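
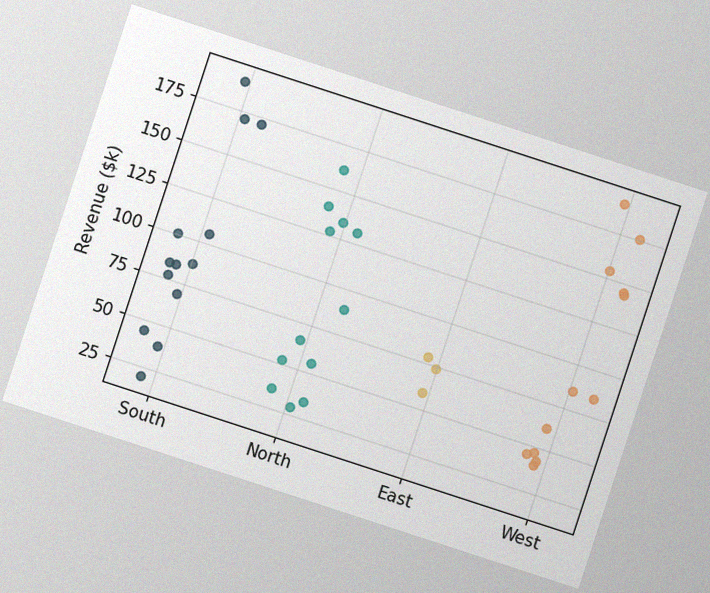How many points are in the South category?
The chart is tilted about 18° clockwise, with some photo noise. Counting the markers in the South column gives 13.

13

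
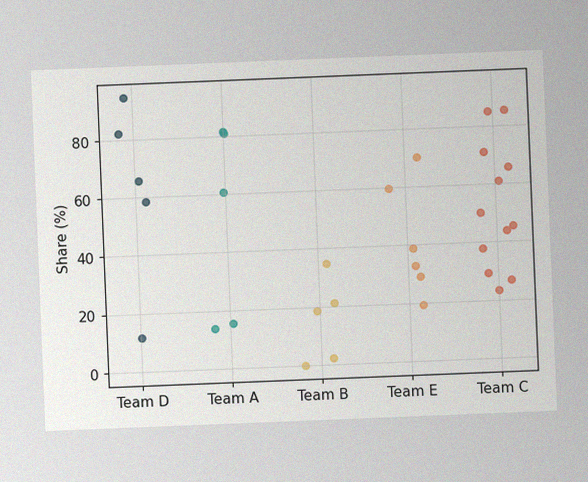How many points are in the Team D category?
5

The chart is tilted about 2° counter-clockwise, with some photo noise. Counting the markers in the Team D column gives 5.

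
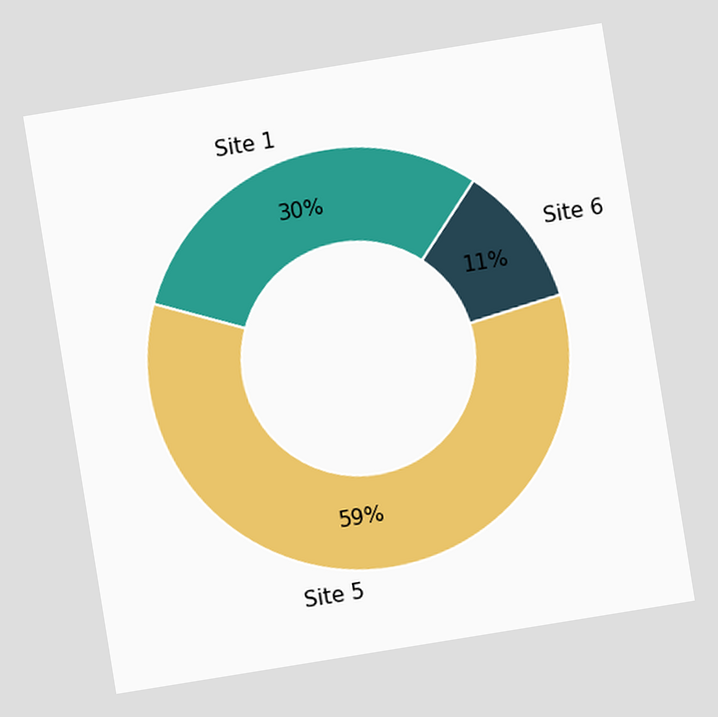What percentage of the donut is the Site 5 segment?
59%

The chart is tilted about 9° counter-clockwise. The Site 5 segment takes up 59% of the ring.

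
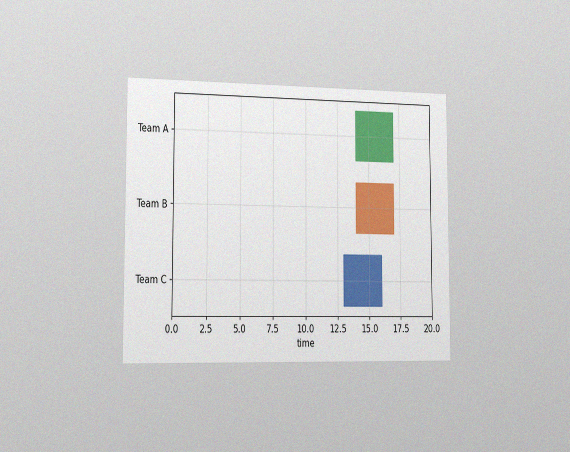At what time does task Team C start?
13

The chart is viewed slightly from the left, with some photo noise. The Team C bar begins at t=13.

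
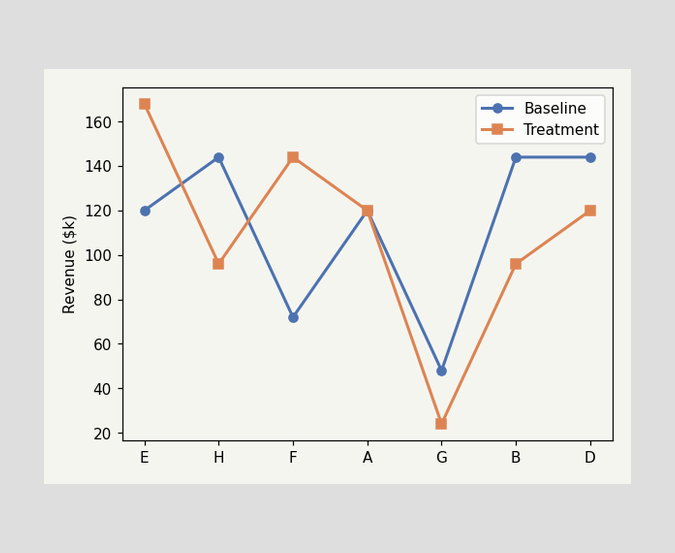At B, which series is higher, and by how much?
At B, Baseline sits above the other line by $48k.

Baseline, by $48k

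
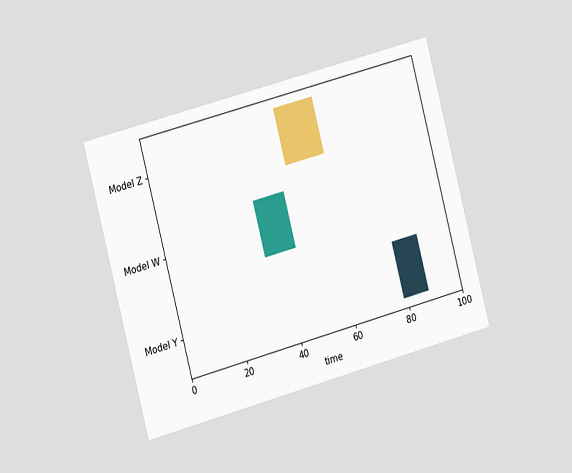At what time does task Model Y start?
The chart is tilted about 15° counter-clockwise and viewed at a slight angle. The Model Y bar begins at t=79.

79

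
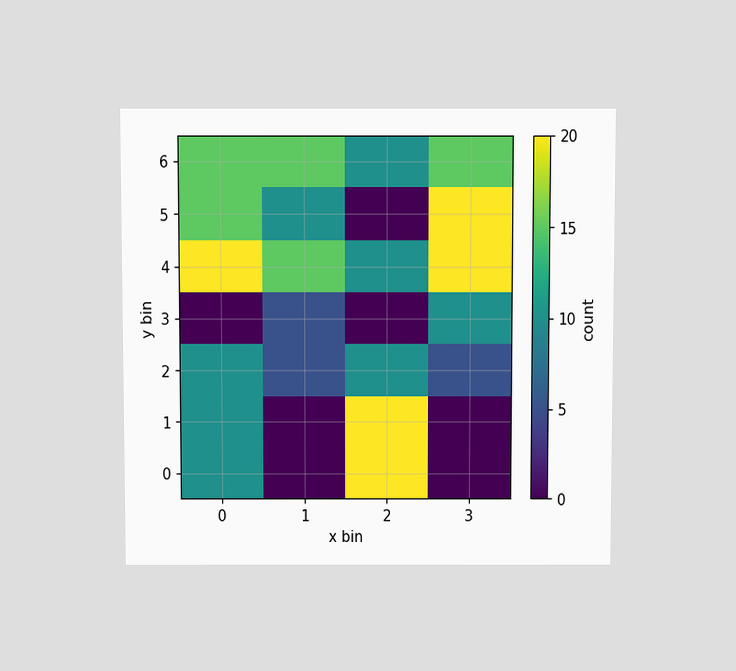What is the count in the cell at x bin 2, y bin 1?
The chart is viewed slightly from above. Matching the cell (2, 1) against the colorbar gives 20.

20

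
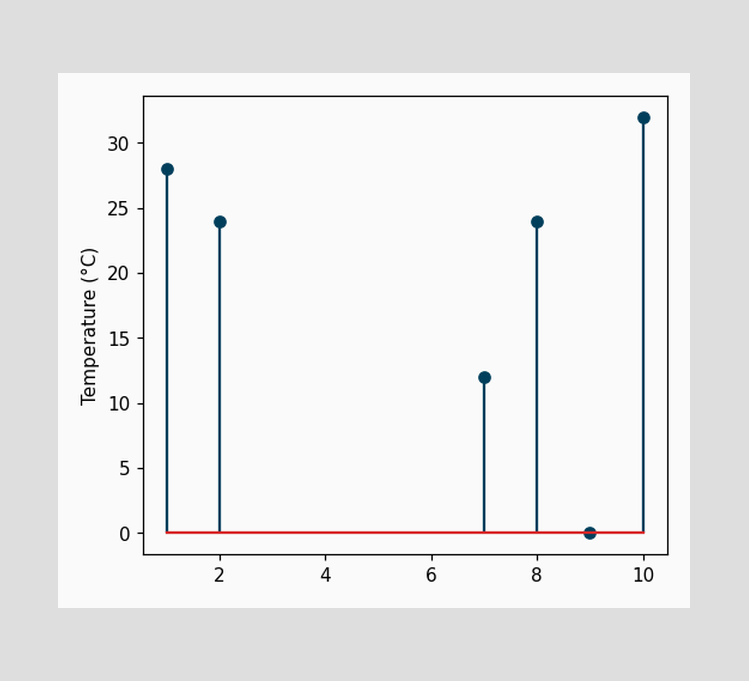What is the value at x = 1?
28°C

The stem at x=1 reaches 28°C.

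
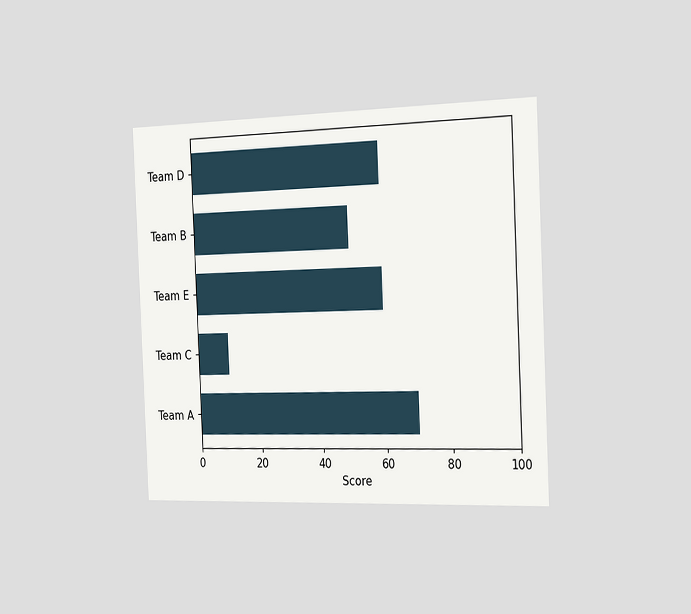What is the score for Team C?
10

The chart is tilted about 3° counter-clockwise and viewed slightly from the right. Reading along the chart's x-axis, the Team C bar reaches 10.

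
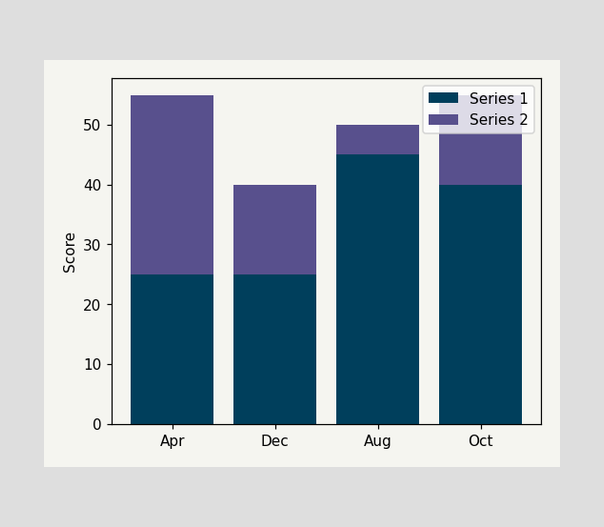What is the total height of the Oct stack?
The Oct stack's top reaches 55 on the y-axis.

55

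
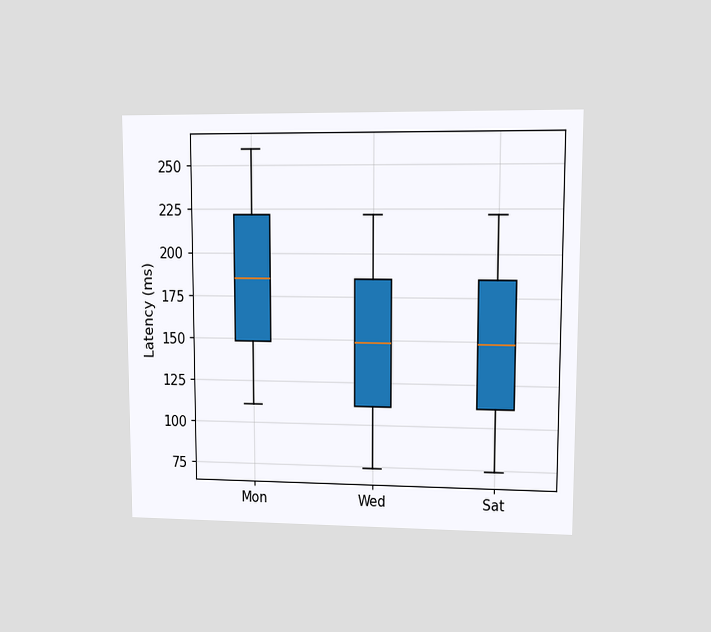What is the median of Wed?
148ms

The chart is viewed at a slight angle. The median line in the Wed box sits at 148ms.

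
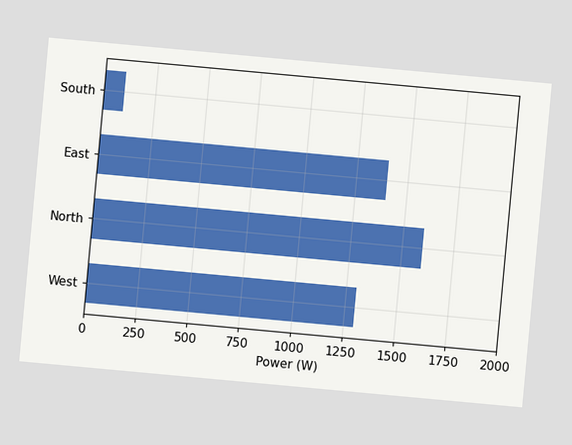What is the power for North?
1600W

The chart is tilted about 5° clockwise. Reading along the chart's x-axis, the North bar reaches 1600W.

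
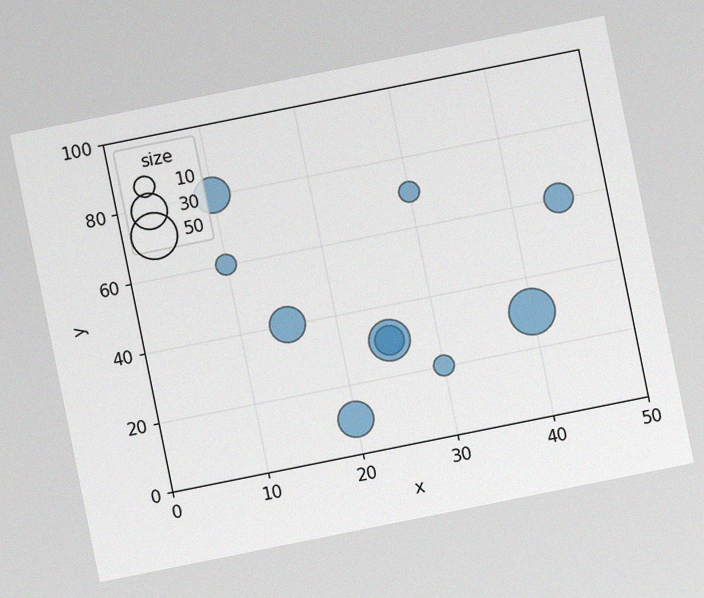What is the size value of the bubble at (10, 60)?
The chart is tilted about 11° counter-clockwise, with some photo noise. Matching the bubble at (10, 60) against the size legend gives 10.

10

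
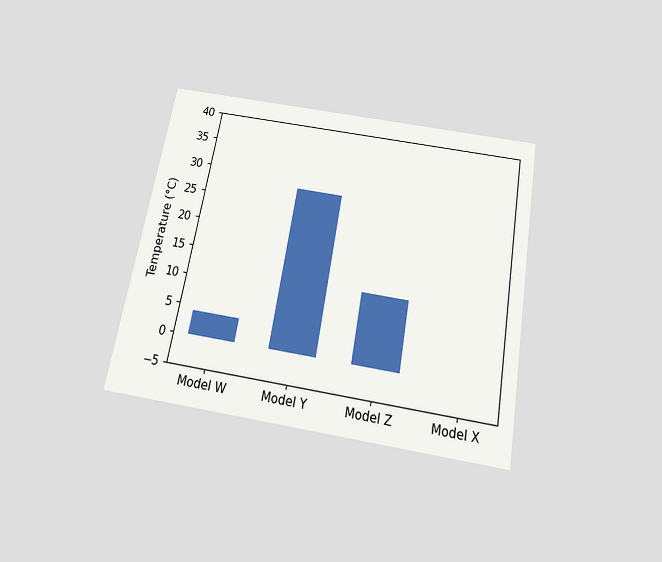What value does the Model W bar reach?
4°C

The chart is tilted about 10° clockwise and viewed slightly from below. Reading along the chart's y-axis, the Model W bar reaches 4°C.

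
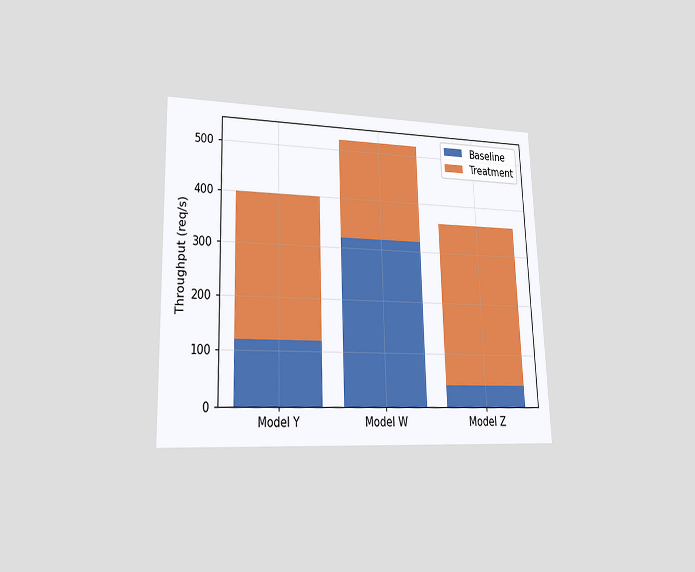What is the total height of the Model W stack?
520req/s

The chart is viewed at a slight angle. The Model W stack's top reaches 520req/s on the y-axis.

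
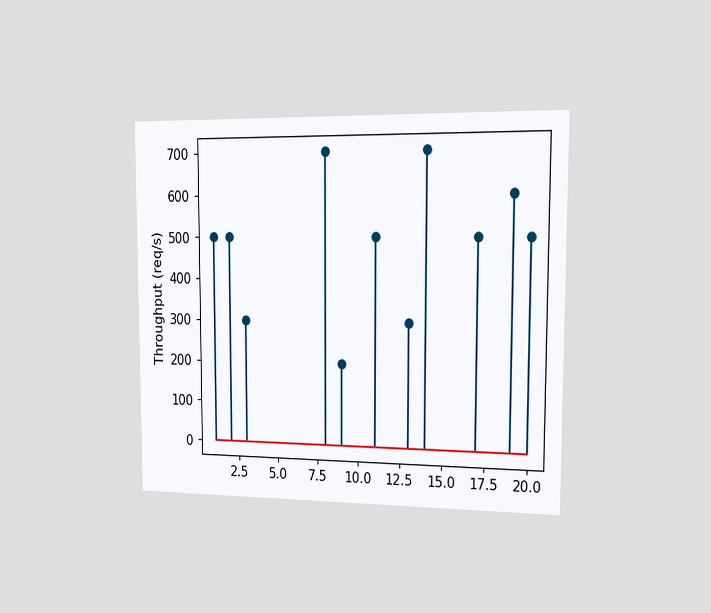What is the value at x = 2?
500req/s

The chart is viewed slightly from the right. The stem at x=2 reaches 500req/s.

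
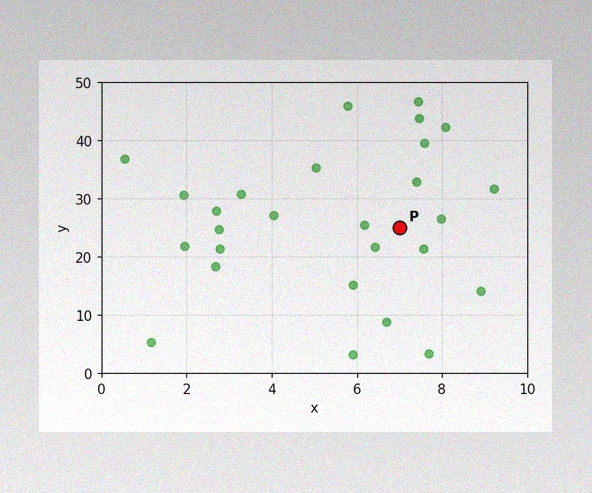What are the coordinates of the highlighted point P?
(7, 25)

The image has some photo noise and uneven lighting. Following the gridlines from P to each axis, P sits at (7, 25).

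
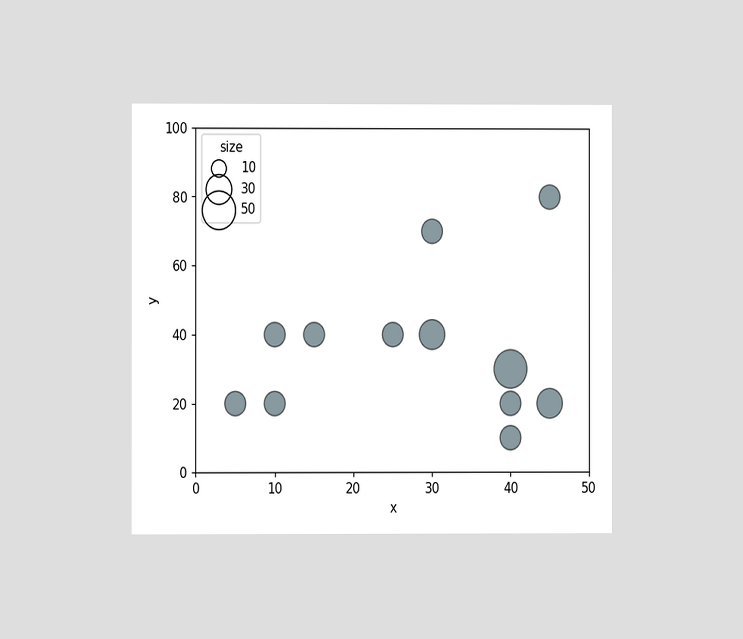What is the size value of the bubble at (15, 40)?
20

The chart is viewed at a slight angle. Matching the bubble at (15, 40) against the size legend gives 20.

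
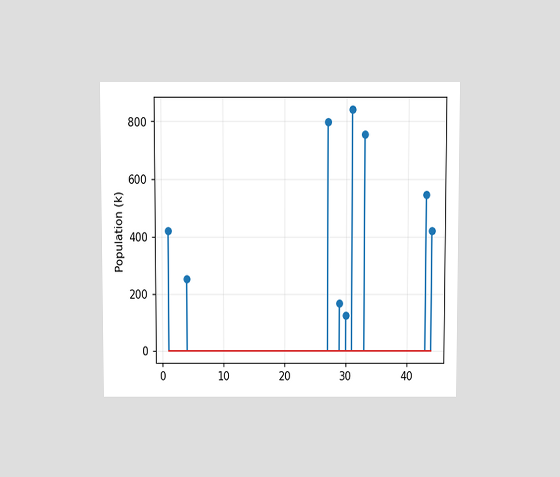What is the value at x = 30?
The chart is viewed slightly from above. The stem at x=30 reaches 126k.

126k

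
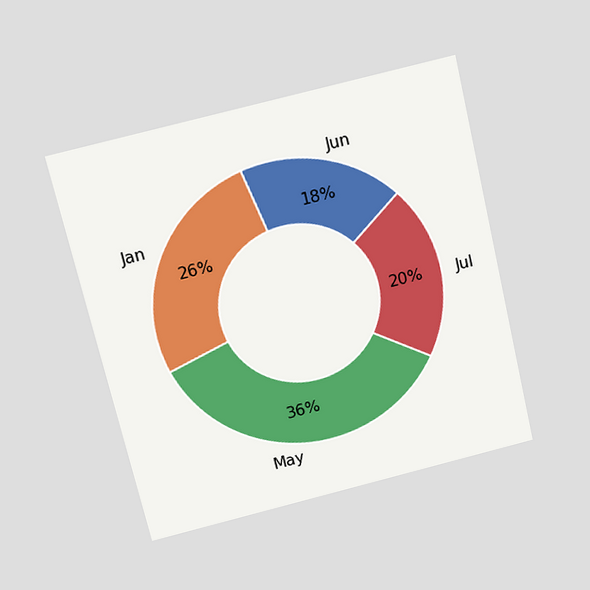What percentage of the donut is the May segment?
36%

The chart is tilted about 13° counter-clockwise and viewed slightly from above. The May segment takes up 36% of the ring.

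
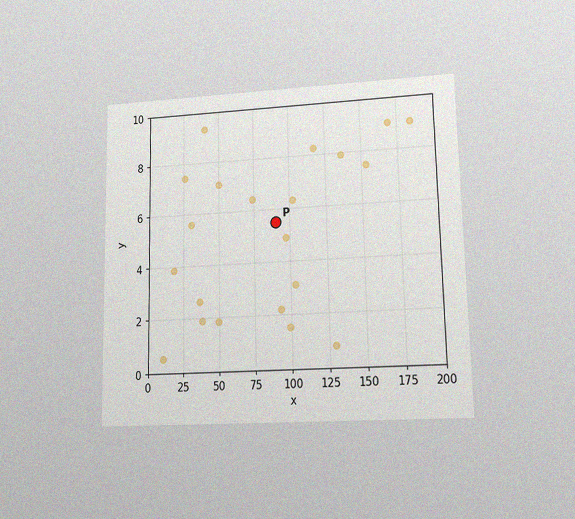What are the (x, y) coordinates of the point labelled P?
(90, 5.5)

The chart is viewed at a slight angle, with some photo noise. Following the gridlines from P to each axis, P sits at (90, 5.5).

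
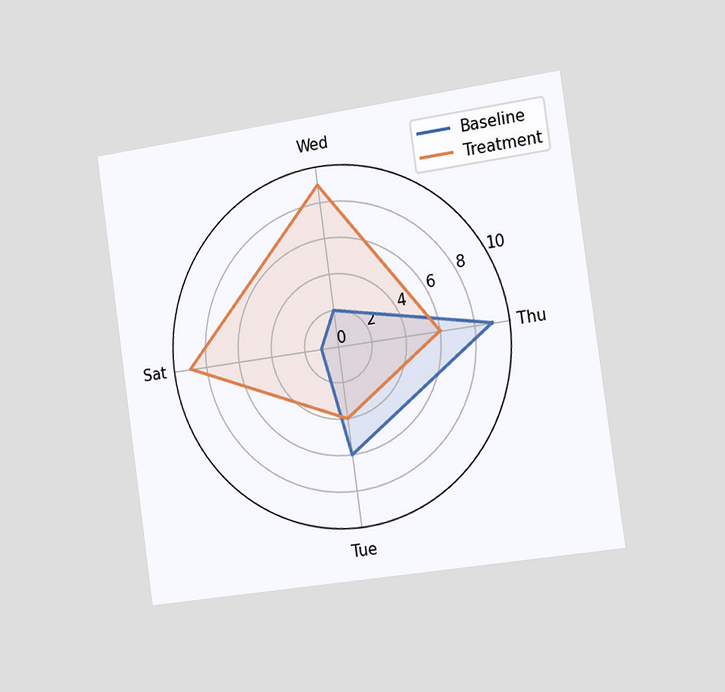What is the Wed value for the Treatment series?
9

The chart is tilted about 8° counter-clockwise and viewed slightly from the right. On the Wed axis, Treatment reaches 9.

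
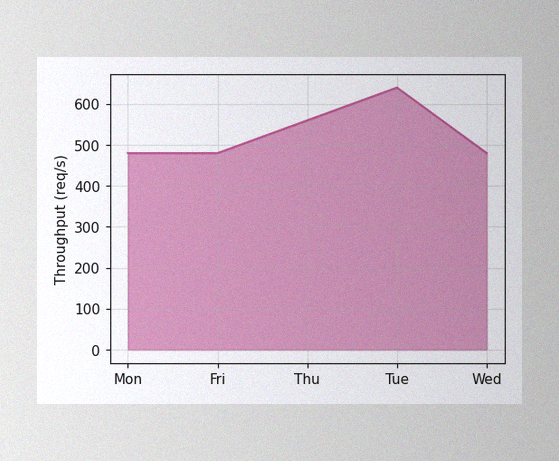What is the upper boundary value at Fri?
480req/s

The image has some photo noise and uneven lighting. At Fri the upper boundary is at 480req/s.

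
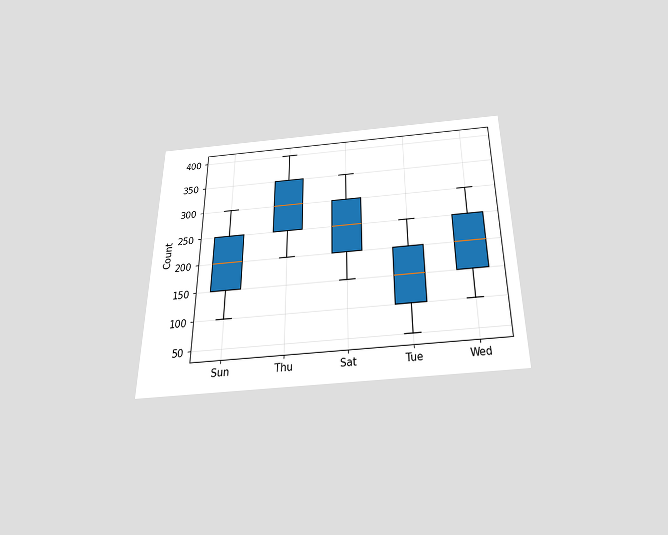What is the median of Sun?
200

The chart is viewed slightly from below. The median line in the Sun box sits at 200.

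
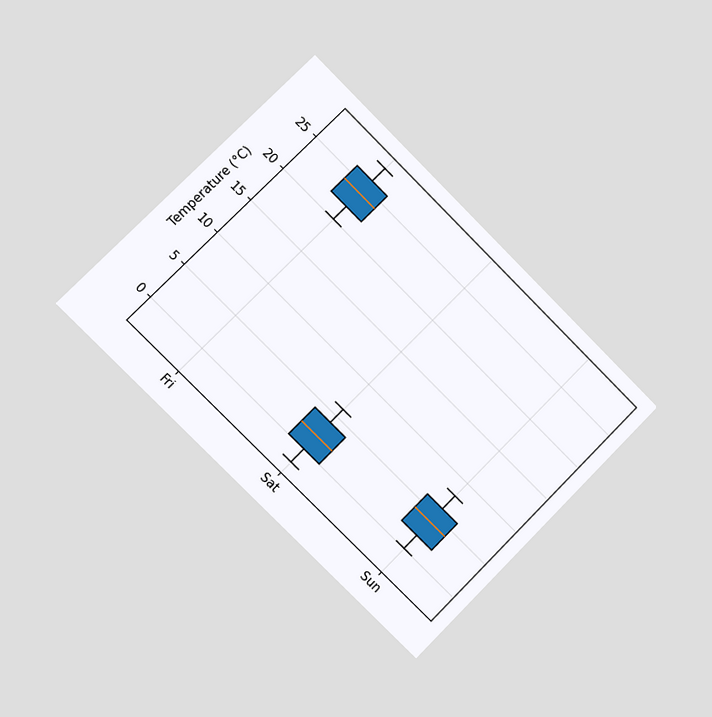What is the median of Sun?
The chart is tilted about 45° clockwise and viewed slightly from the left. The median line in the Sun box sits at 4°C.

4°C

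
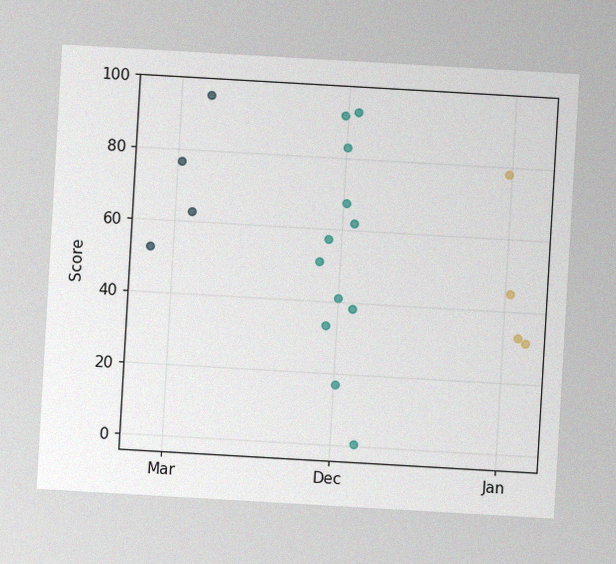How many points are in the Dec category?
12

The chart is tilted about 3° clockwise, with some photo noise. Counting the markers in the Dec column gives 12.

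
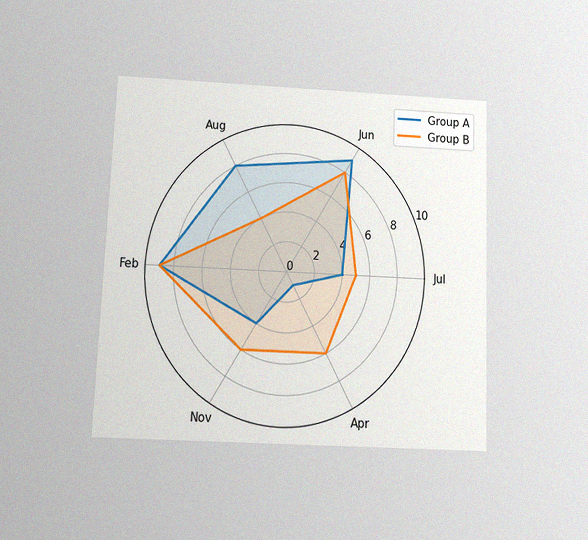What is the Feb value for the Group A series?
The chart is tilted about 2° clockwise and viewed slightly from below, with some photo noise. On the Feb axis, Group A reaches 9.

9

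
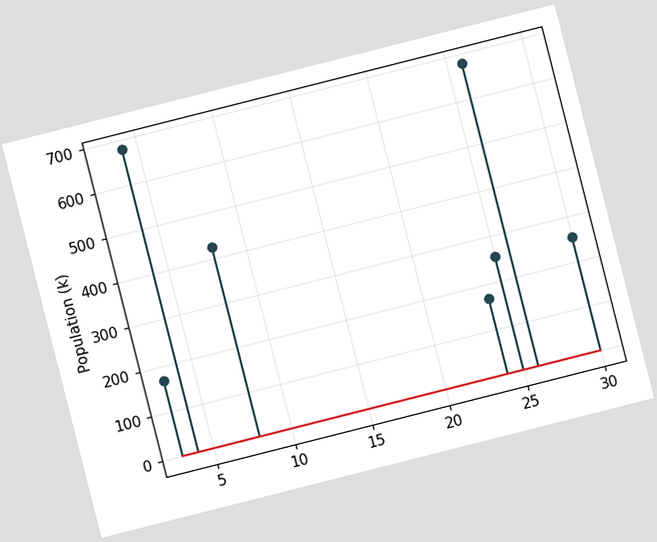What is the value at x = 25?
The chart is tilted about 14° counter-clockwise. The stem at x=25 reaches 255k.

255k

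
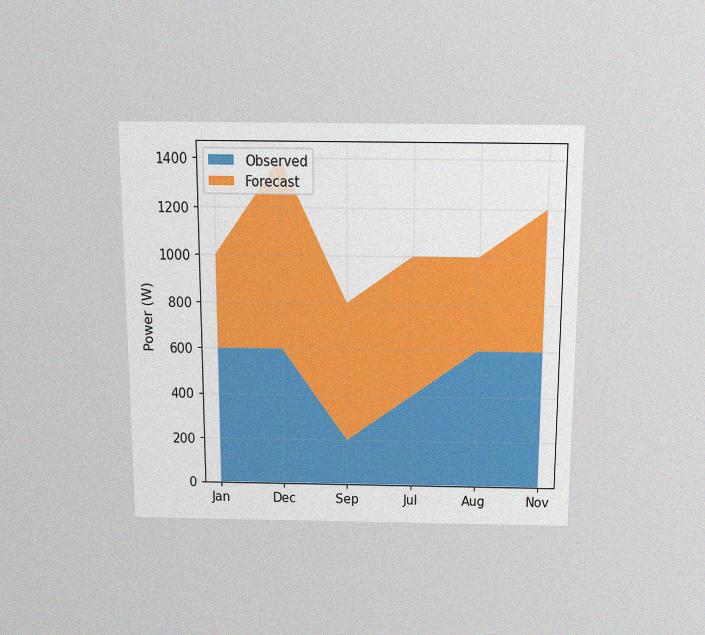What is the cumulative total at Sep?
The chart is viewed slightly from above, with some photo noise. The stacked total at Sep reaches 800W.

800W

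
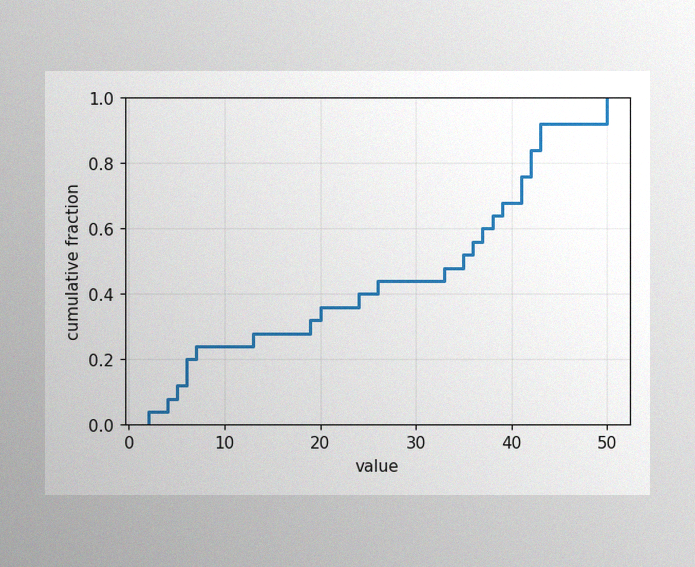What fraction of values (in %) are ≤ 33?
The image has some photo noise and uneven lighting. At x=33 the ECDF step is at 48%.

48%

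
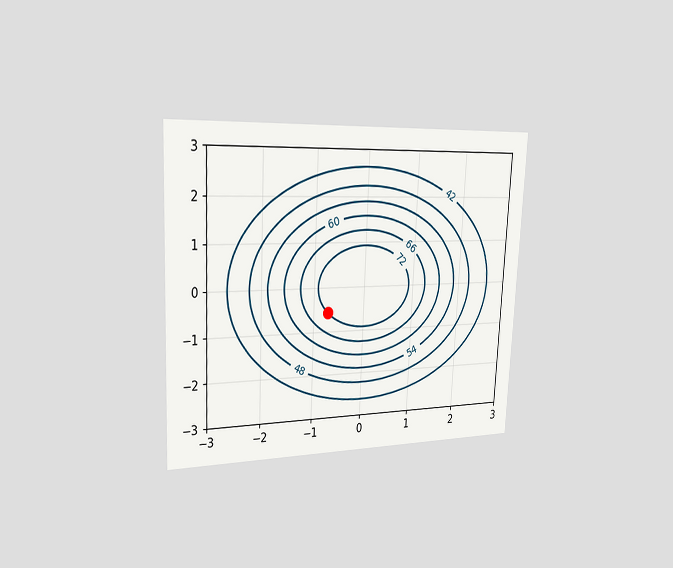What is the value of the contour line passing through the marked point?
72

The chart is tilted about 3° clockwise and viewed slightly from the left. The marked point sits on the contour labelled 72.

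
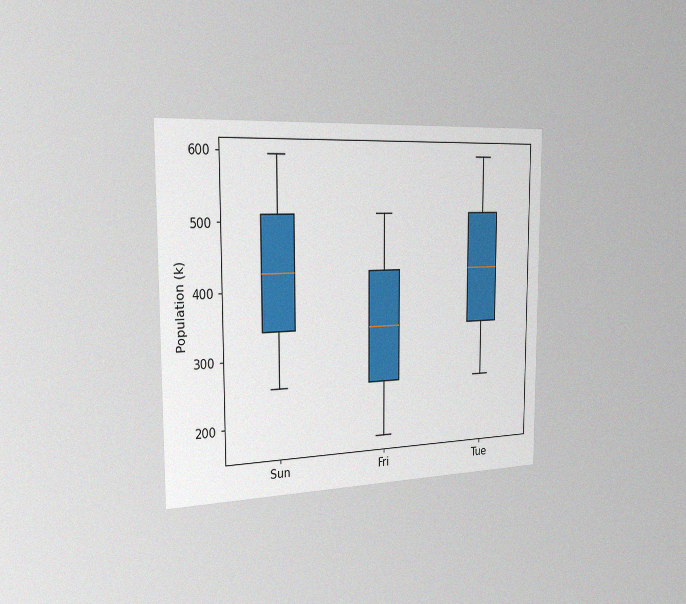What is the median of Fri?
340k

The chart is viewed slightly from the left, with some photo noise. The median line in the Fri box sits at 340k.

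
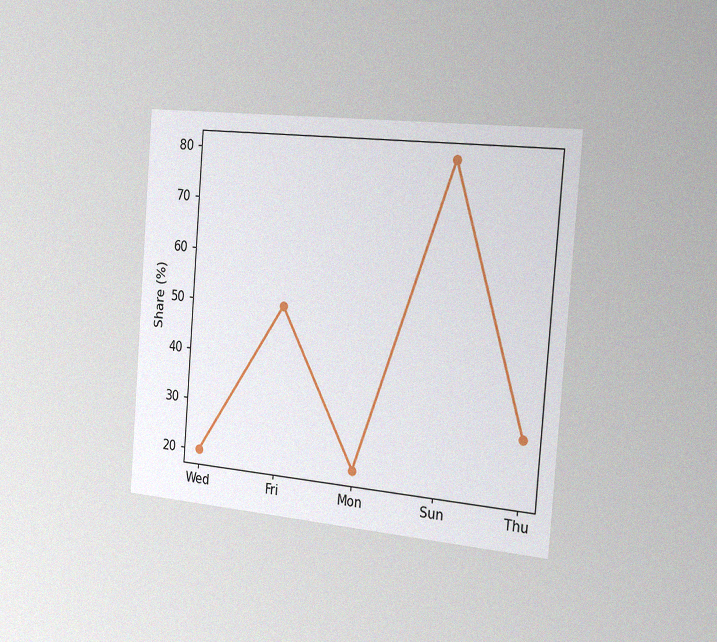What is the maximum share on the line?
The chart is tilted about 4° clockwise and viewed slightly from the right, with some photo noise. The highest point is at Sun, and reading across to the y-axis gives 80%.

80%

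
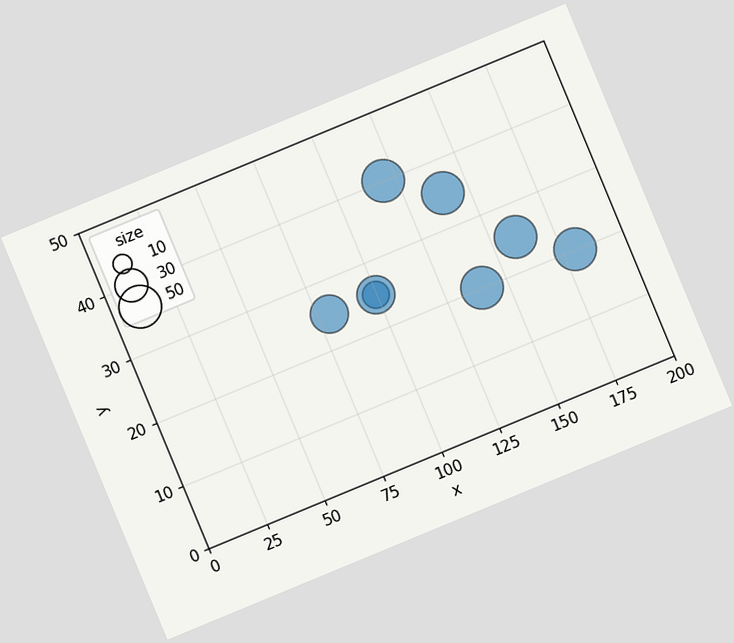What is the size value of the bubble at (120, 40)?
The chart is tilted about 23° counter-clockwise. Matching the bubble at (120, 40) against the size legend gives 50.

50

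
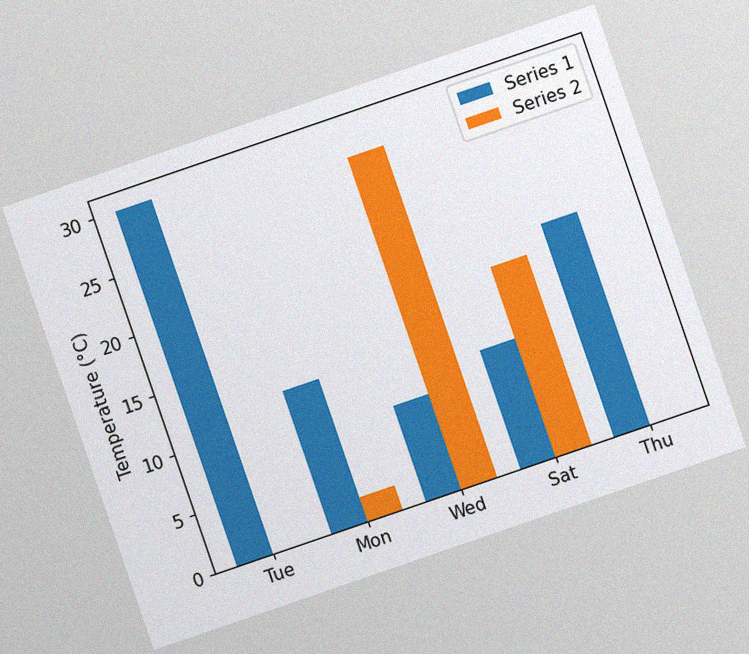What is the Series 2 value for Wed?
The chart is tilted about 19° counter-clockwise, with some photo noise. The Series 2 bar at Wed reaches 28°C on the y-axis.

28°C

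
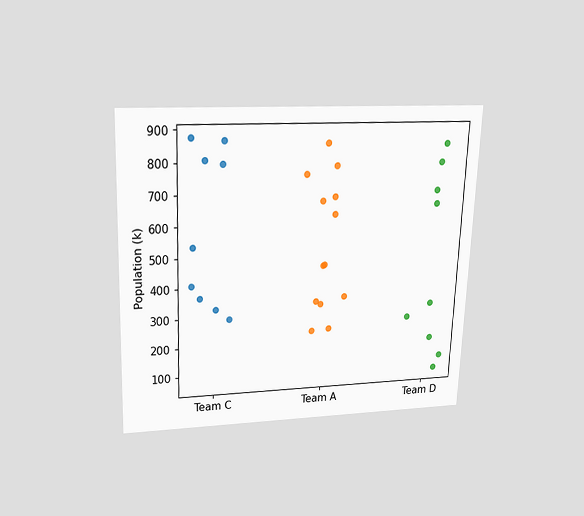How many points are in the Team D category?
9

The chart is tilted about 2° clockwise and viewed slightly from above. Counting the markers in the Team D column gives 9.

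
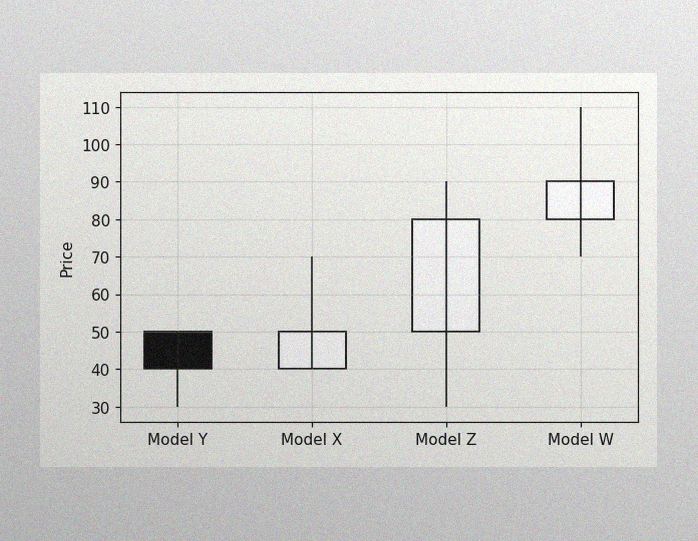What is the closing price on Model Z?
80

The image has some photo noise and uneven lighting. The Model Z candle closes at 80.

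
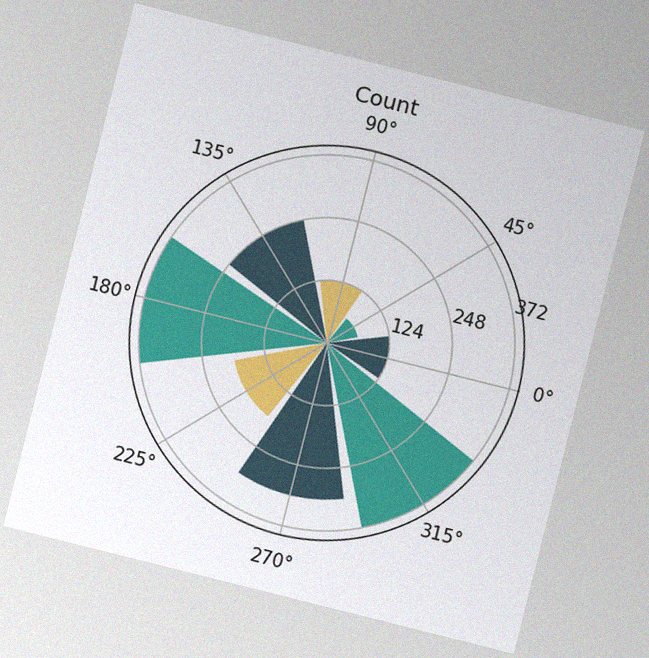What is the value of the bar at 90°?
124

The chart is tilted about 14° clockwise, with some photo noise. The bar at 90° reaches 124 on the radial axis.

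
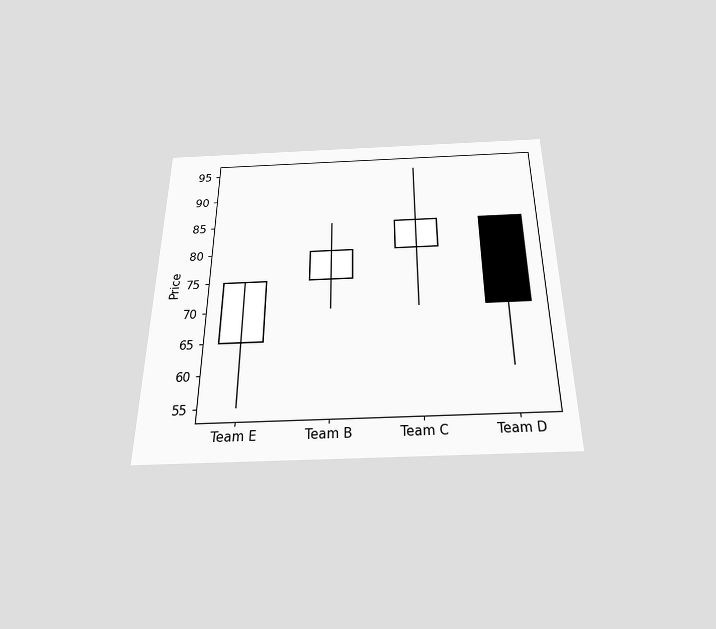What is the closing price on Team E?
75

The chart is viewed slightly from below. The Team E candle closes at 75.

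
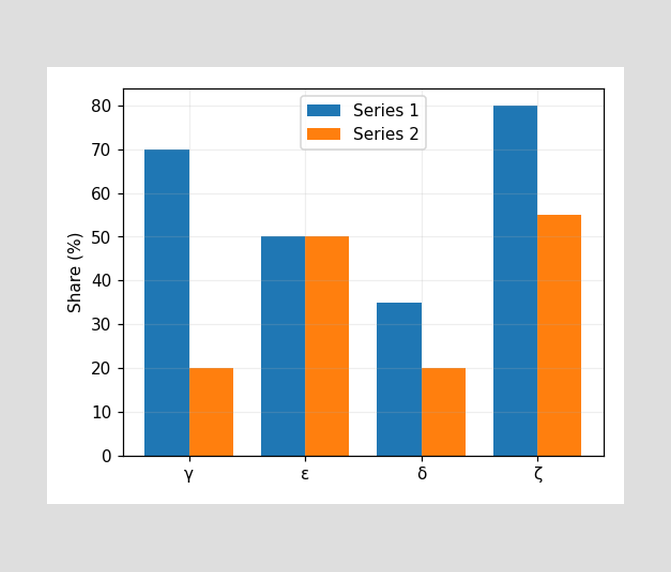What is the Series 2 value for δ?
20%

The Series 2 bar at δ reaches 20% on the y-axis.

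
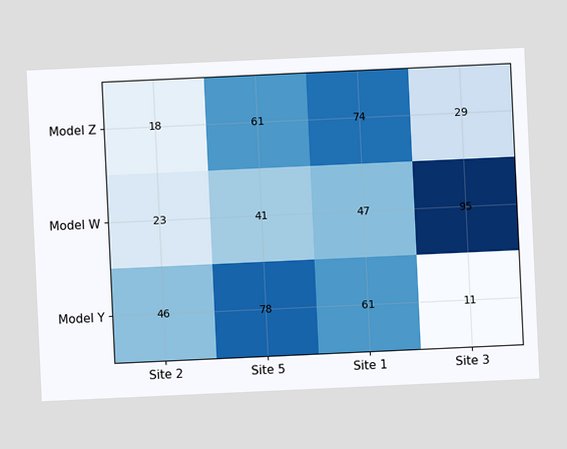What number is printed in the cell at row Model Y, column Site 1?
The chart is tilted about 3° counter-clockwise. The (Model Y, Site 1) cell reads 61.

61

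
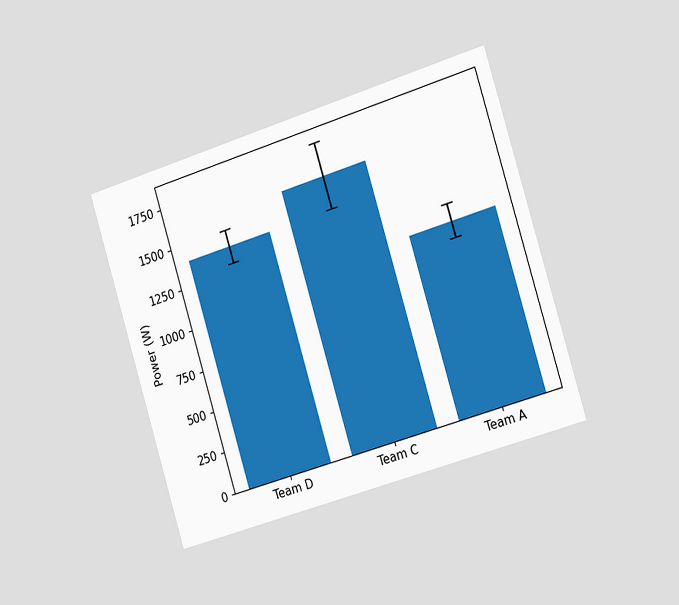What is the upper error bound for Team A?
1200W

The chart is tilted about 17° counter-clockwise and viewed slightly from the right. The Team A bar's upper whisker reaches 1200W.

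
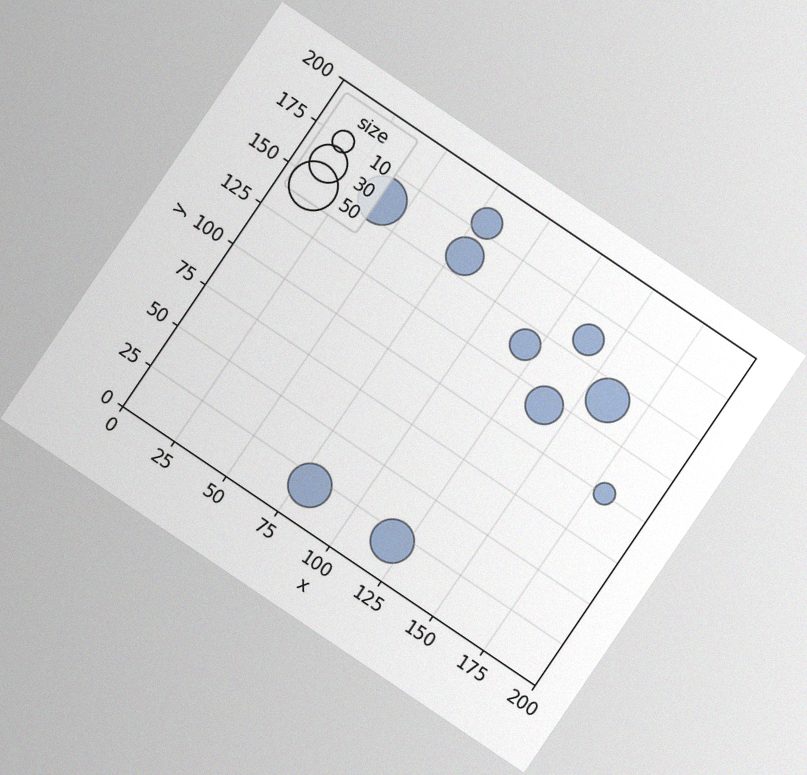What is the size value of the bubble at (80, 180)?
The chart is tilted about 34° clockwise, with some photo noise. Matching the bubble at (80, 180) against the size legend gives 20.

20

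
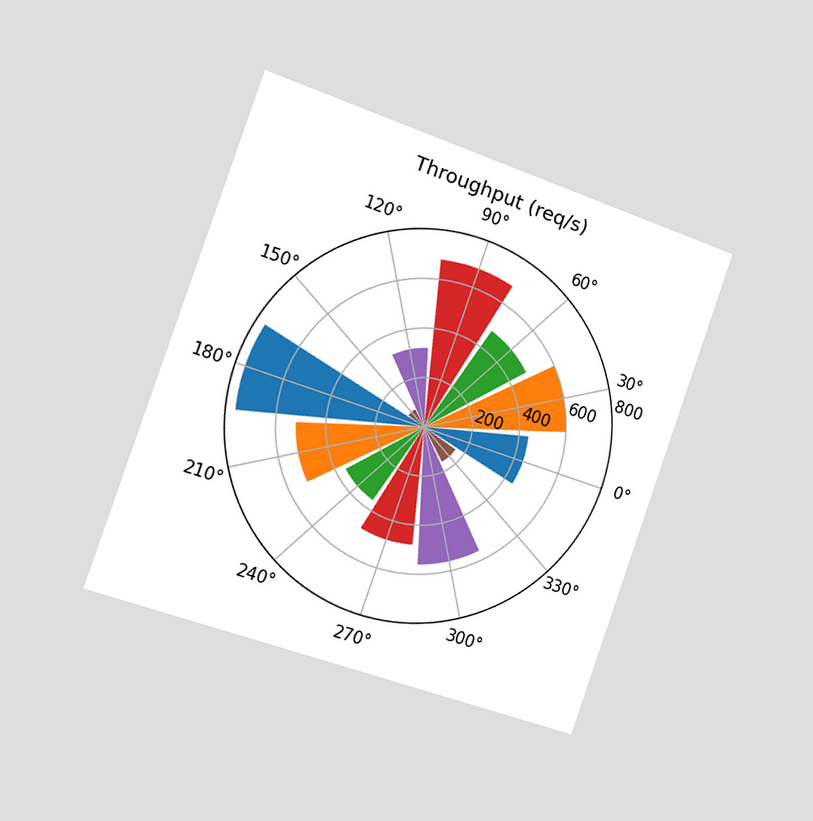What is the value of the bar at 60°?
The chart is tilted about 19° clockwise and viewed slightly from the left. The bar at 60° reaches 480req/s on the radial axis.

480req/s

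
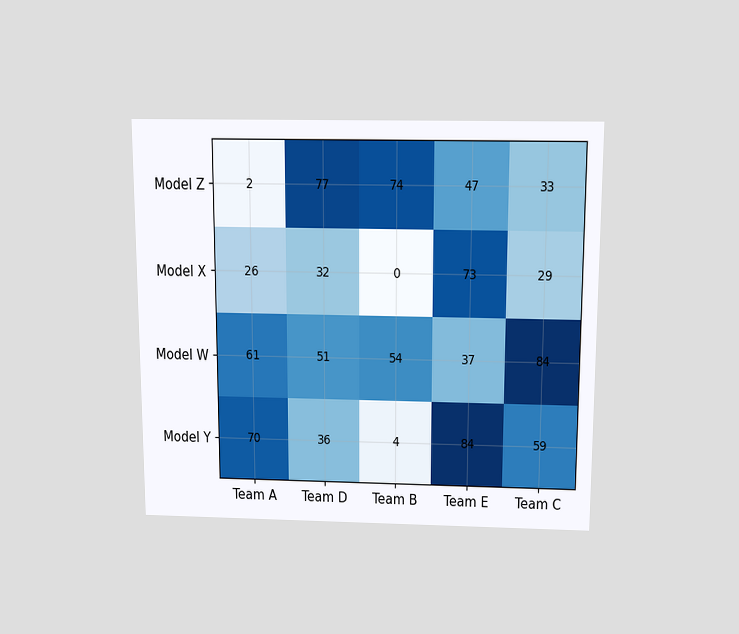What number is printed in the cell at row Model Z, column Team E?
47

The chart is viewed slightly from above. The (Model Z, Team E) cell reads 47.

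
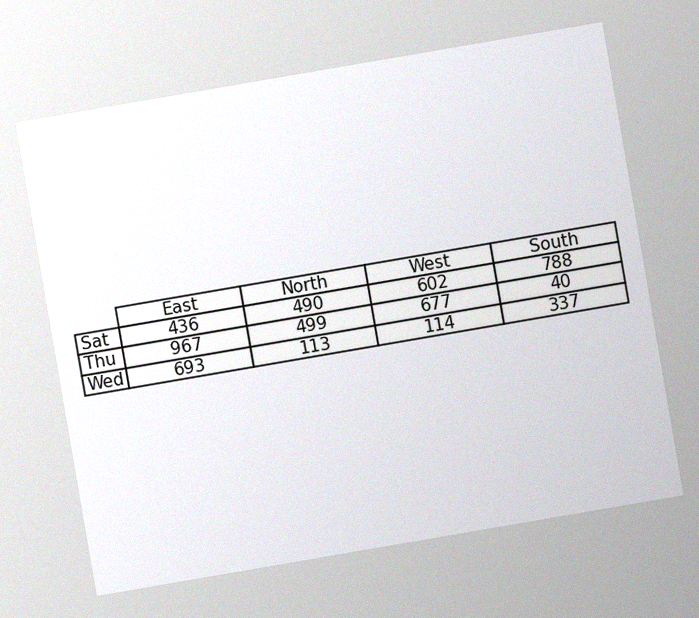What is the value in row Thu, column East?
967

The chart is tilted about 10° counter-clockwise, with some photo noise. The (Thu, East) cell reads 967.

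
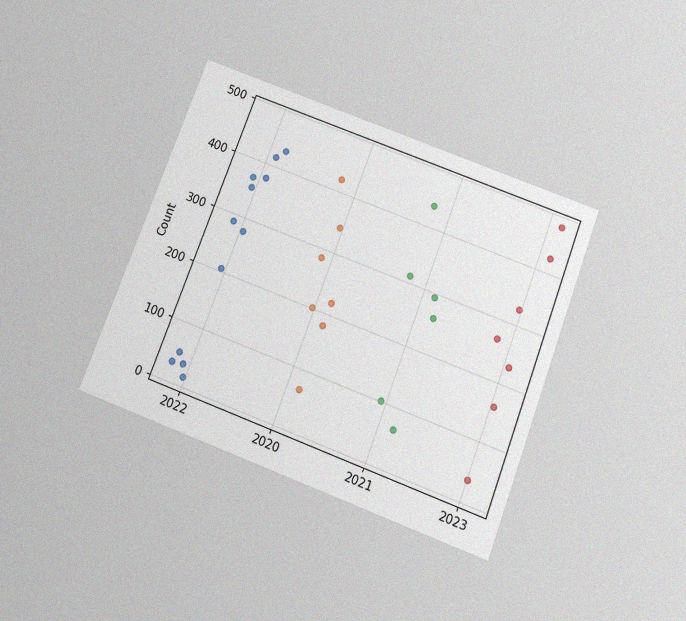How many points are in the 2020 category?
7

The chart is tilted about 21° clockwise and viewed slightly from below, with some photo noise. Counting the markers in the 2020 column gives 7.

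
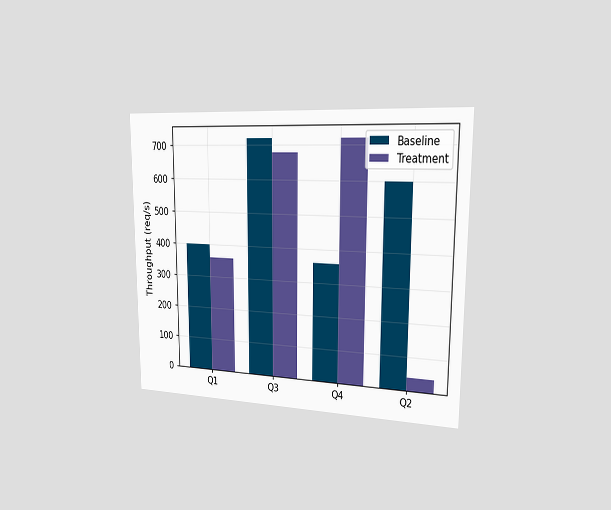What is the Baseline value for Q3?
720req/s

The chart is viewed slightly from the right. The Baseline bar at Q3 reaches 720req/s on the y-axis.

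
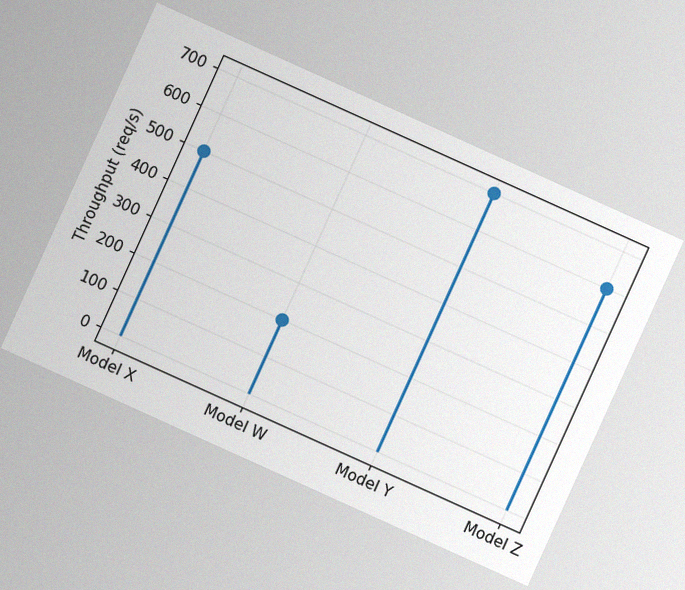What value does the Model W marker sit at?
200req/s

The chart is tilted about 24° clockwise, with some photo noise. The Model W marker sits at 200req/s.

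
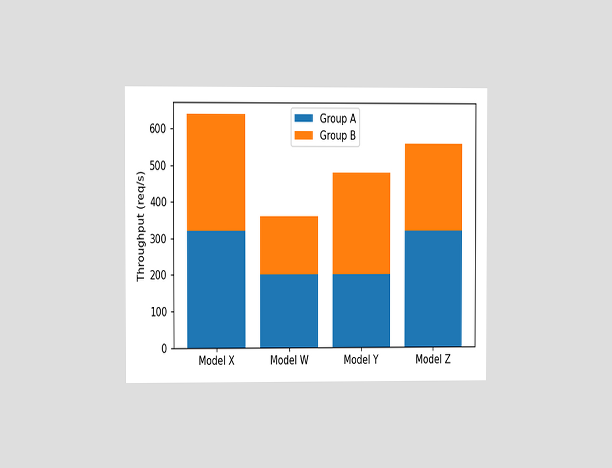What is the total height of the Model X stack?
640req/s

The chart is viewed at a slight angle. The Model X stack's top reaches 640req/s on the y-axis.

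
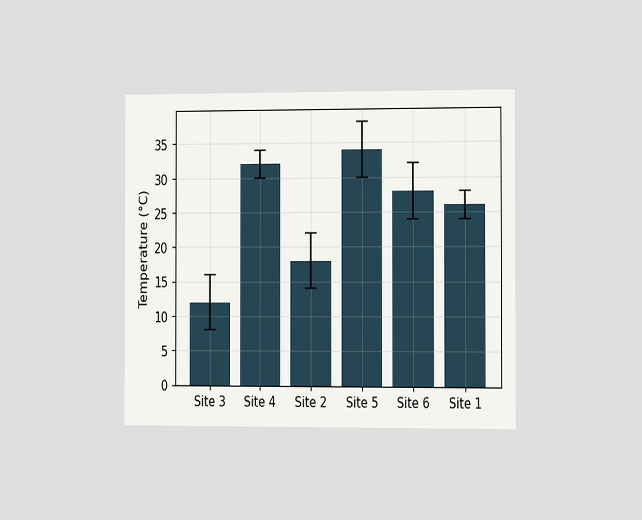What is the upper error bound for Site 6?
The chart is viewed slightly from the right. The Site 6 bar's upper whisker reaches 32°C.

32°C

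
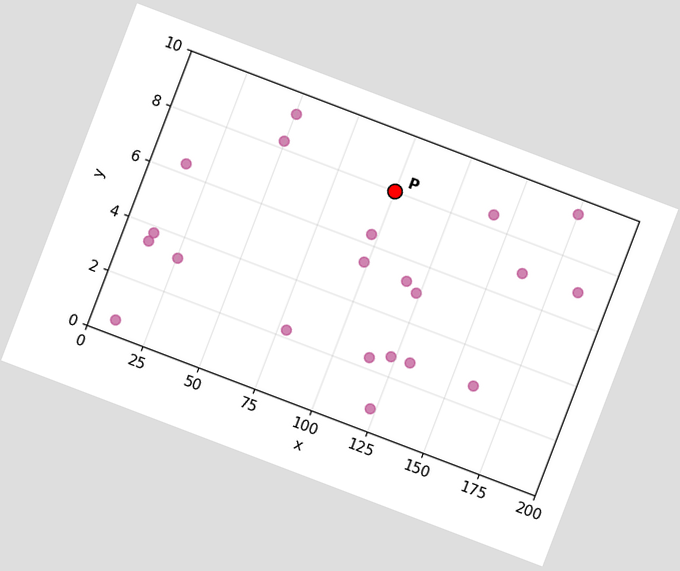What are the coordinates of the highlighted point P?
(100, 8)

The chart is tilted about 21° clockwise. Following the gridlines from P to each axis, P sits at (100, 8).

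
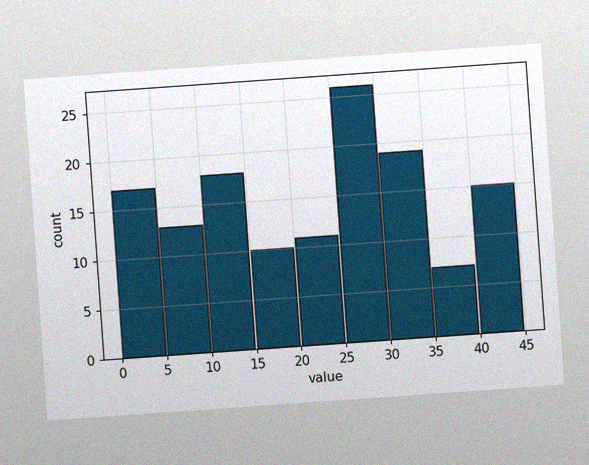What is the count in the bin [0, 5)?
The chart is tilted about 4° counter-clockwise, with some photo noise. The [0, 5) bin has height 17.

17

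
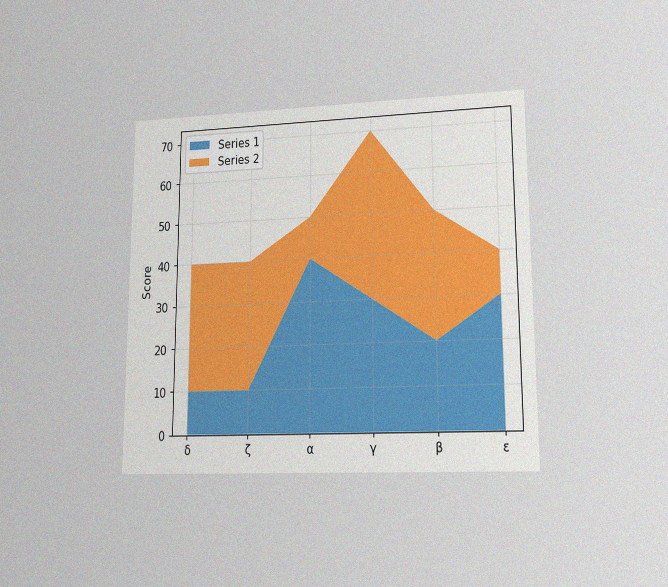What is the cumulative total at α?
50

The chart is viewed at a slight angle, with some photo noise. The stacked total at α reaches 50.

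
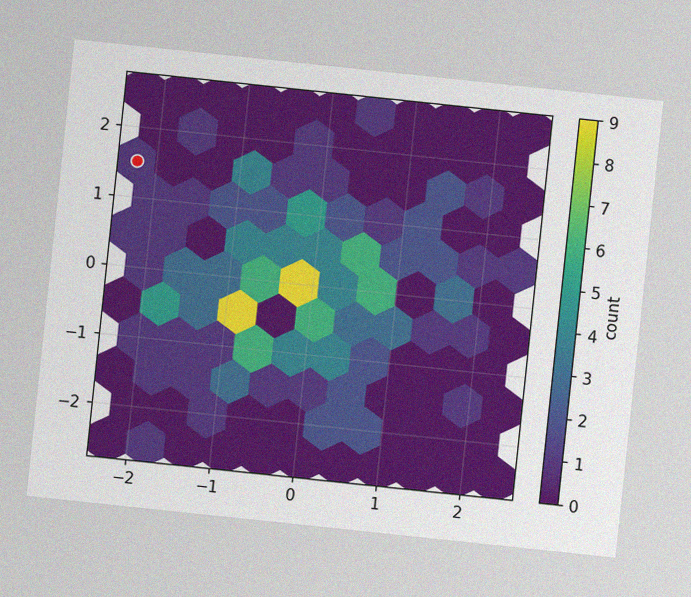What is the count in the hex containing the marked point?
The chart is tilted about 6° clockwise, with some photo noise. The marked hex reads 1 on the colorbar.

1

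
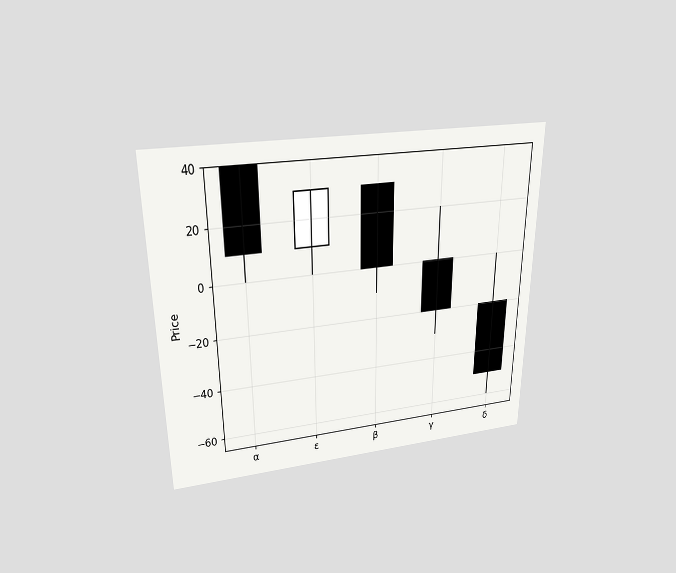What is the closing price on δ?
The chart is viewed slightly from above. The δ candle closes at -50.

-50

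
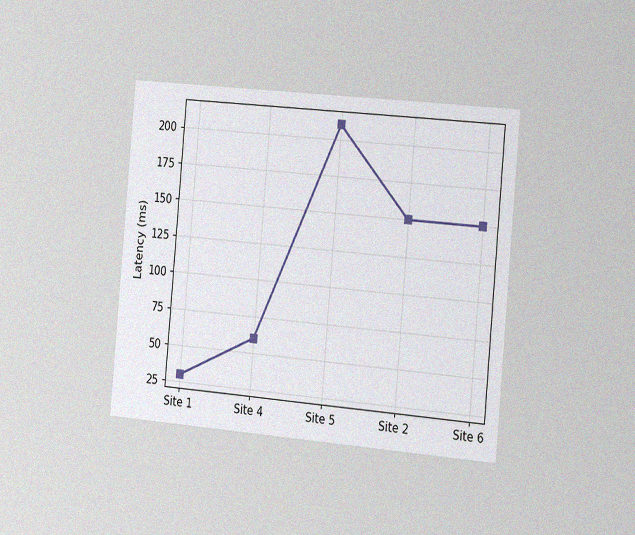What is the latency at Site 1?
30ms

The chart is tilted about 5° clockwise and viewed slightly from the right, with some photo noise. At Site 1, the line is at 30ms.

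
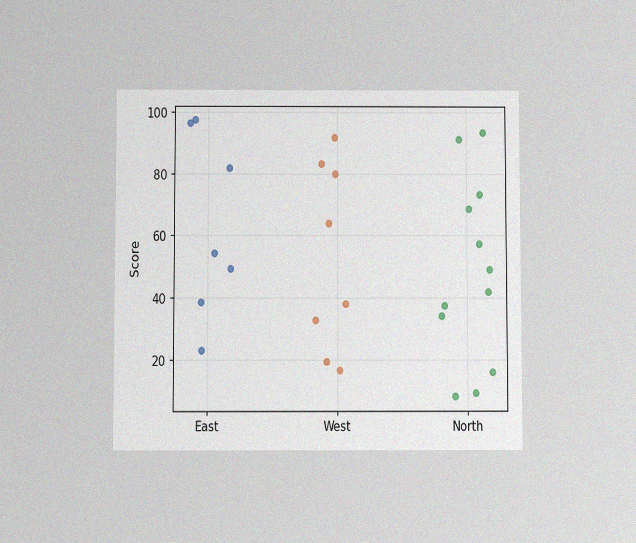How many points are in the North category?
The chart is viewed at a slight angle, with some photo noise. Counting the markers in the North column gives 12.

12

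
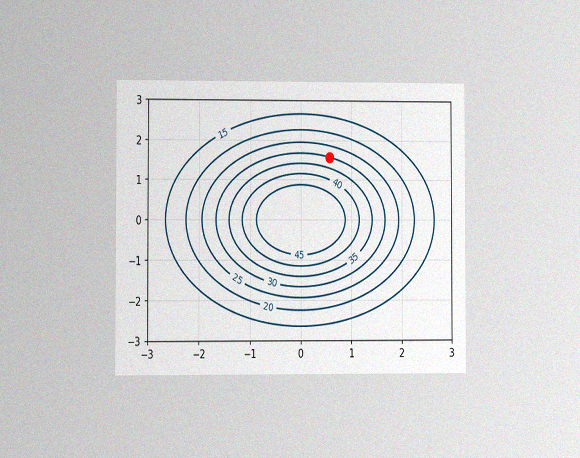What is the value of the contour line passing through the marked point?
30

The chart is viewed at a slight angle, with some photo noise. The marked point sits on the contour labelled 30.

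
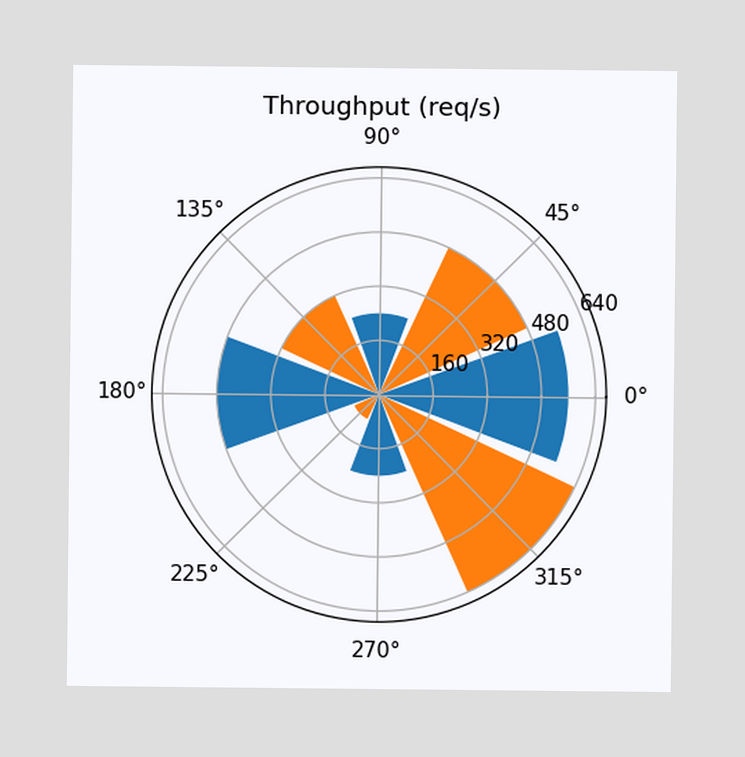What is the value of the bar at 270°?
240req/s

The bar at 270° reaches 240req/s on the radial axis.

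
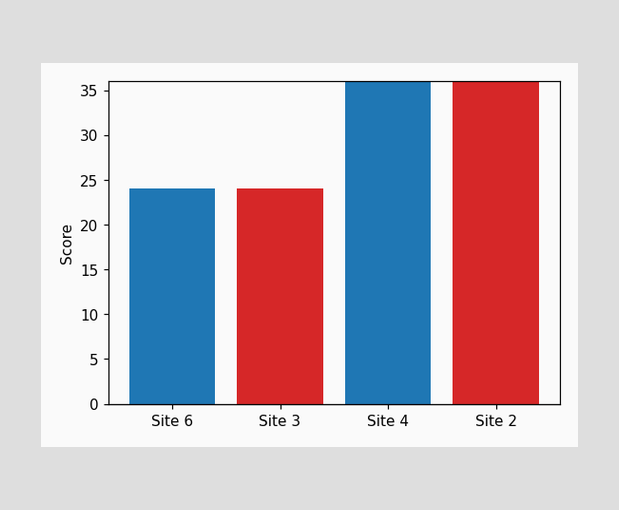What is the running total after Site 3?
After Site 3 the running total reaches 0.

0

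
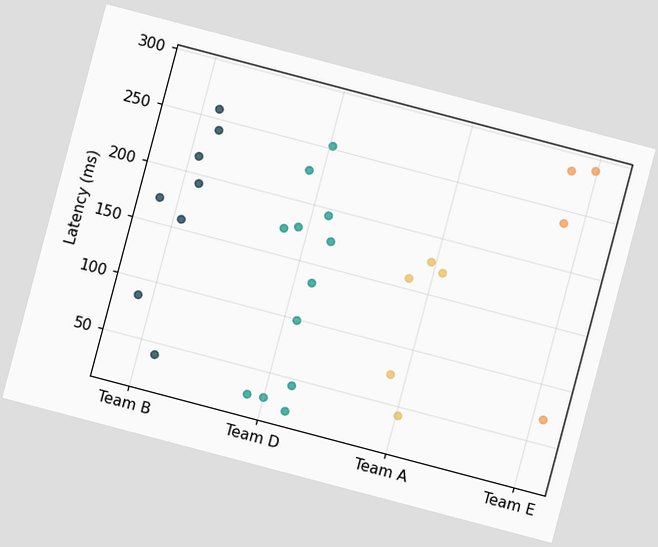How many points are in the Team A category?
The chart is tilted about 15° clockwise. Counting the markers in the Team A column gives 5.

5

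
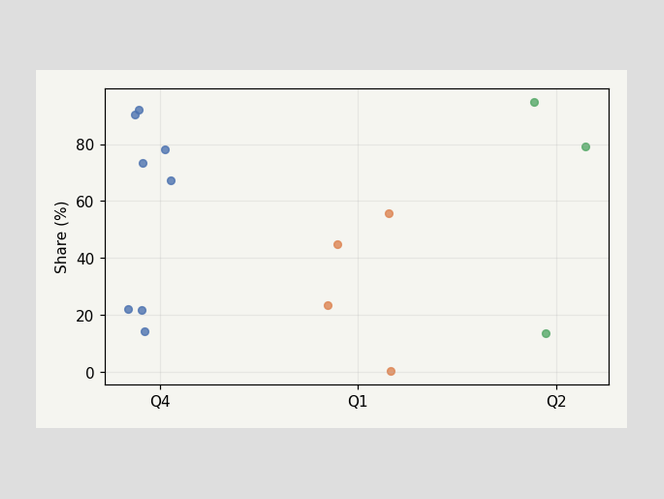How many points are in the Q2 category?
Counting the markers in the Q2 column gives 3.

3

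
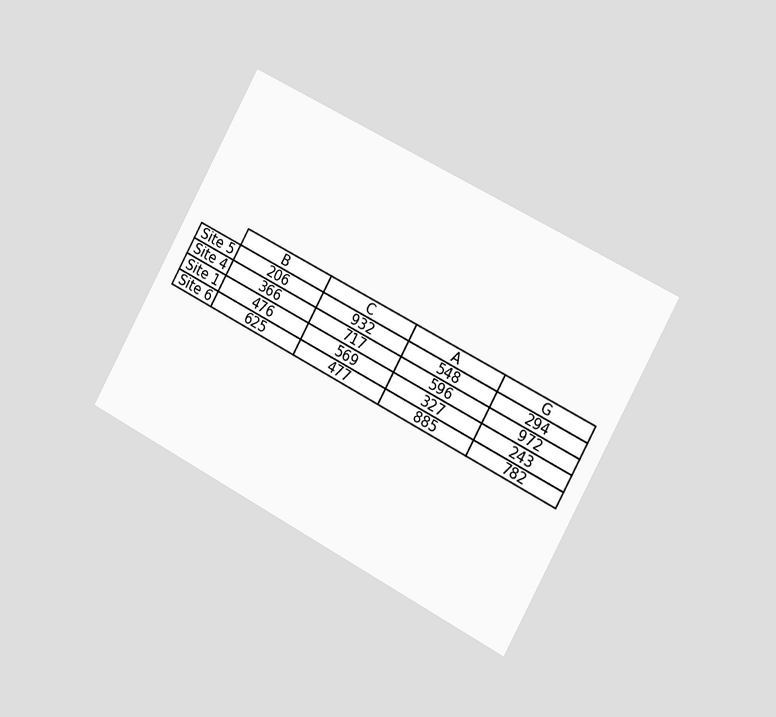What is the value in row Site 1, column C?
569

The chart is tilted about 28° clockwise and viewed slightly from the right. The (Site 1, C) cell reads 569.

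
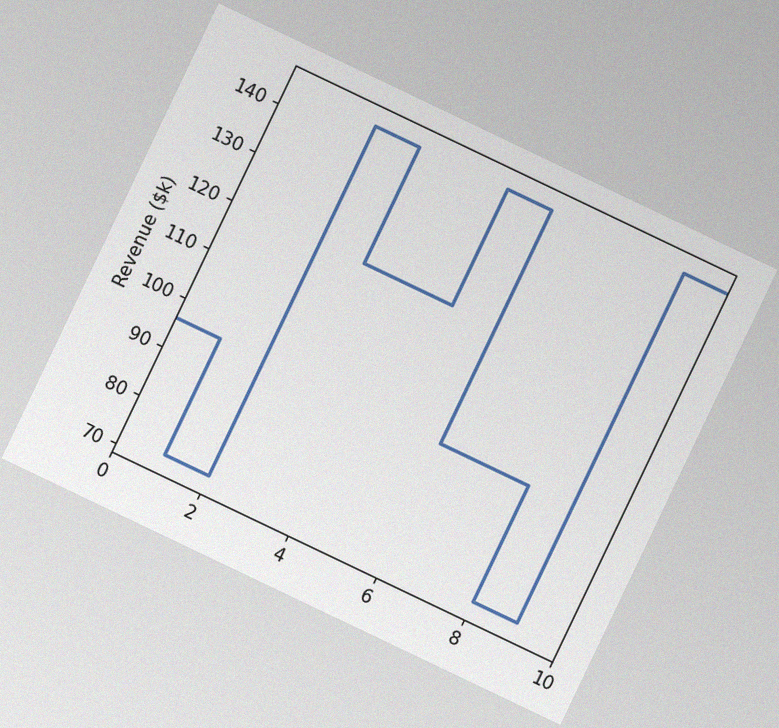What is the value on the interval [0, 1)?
The chart is tilted about 26° clockwise, with some photo noise. On [0, 1) the step sits at $96k.

$96k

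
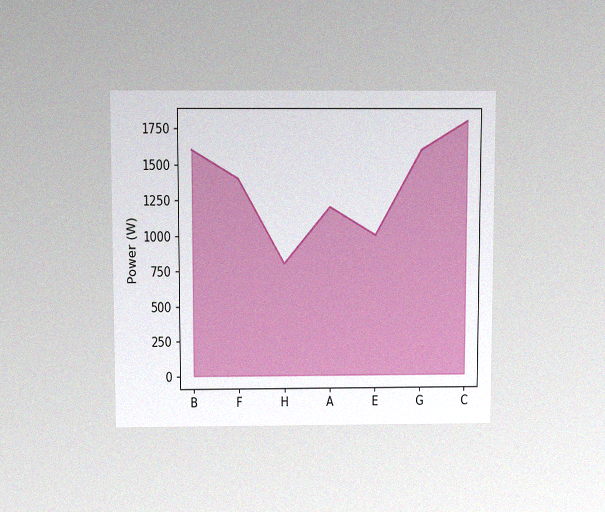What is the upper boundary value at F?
The chart is viewed slightly from above, with some photo noise. At F the upper boundary is at 1400W.

1400W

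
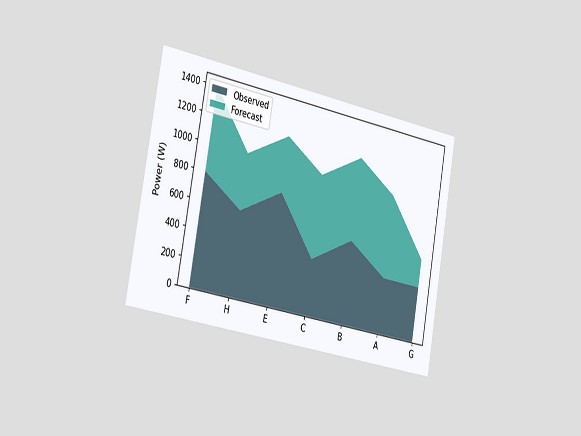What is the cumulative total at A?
The chart is tilted about 10° clockwise and viewed slightly from the left. The stacked total at A reaches 1000W.

1000W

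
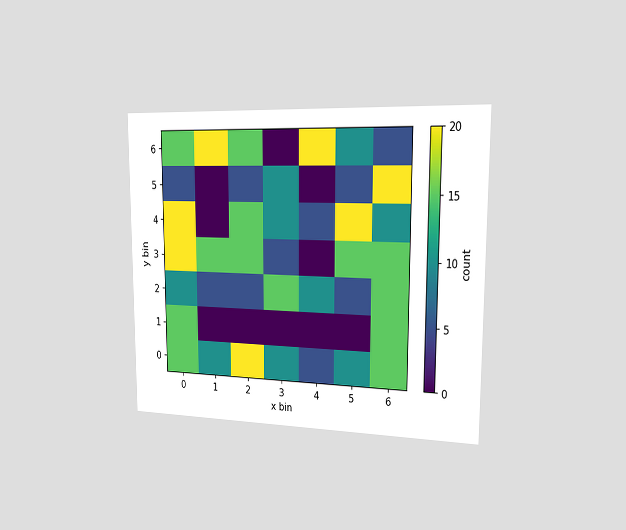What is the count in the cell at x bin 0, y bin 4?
20

The chart is viewed slightly from the right. Matching the cell (0, 4) against the colorbar gives 20.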